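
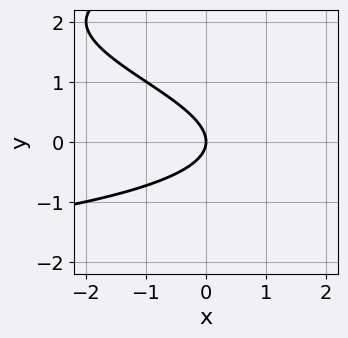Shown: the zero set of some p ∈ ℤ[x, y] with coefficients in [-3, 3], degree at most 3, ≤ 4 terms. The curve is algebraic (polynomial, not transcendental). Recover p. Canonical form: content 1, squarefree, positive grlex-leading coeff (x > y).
y^3 - 3*y^2 - 2*x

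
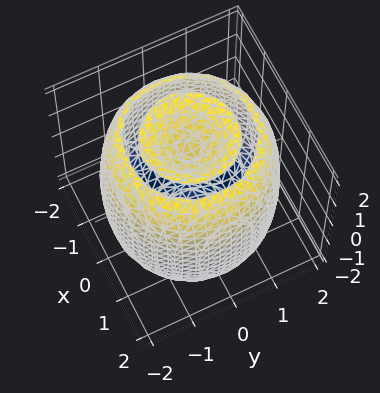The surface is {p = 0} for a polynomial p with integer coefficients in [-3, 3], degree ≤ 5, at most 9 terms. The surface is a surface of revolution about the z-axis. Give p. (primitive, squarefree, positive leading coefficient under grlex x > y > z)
x^4 + 2*x^2*y^2 + y^4 - 3*x^2 - 3*y^2 + z^2 - 2

(a) I count 2 distinct pieces. They look like related sheets of one shape, so recover p as a whole.
(b) deg p = 4. No degree-3 surface has this shape.
(c) Symmetry: every cross-section ⟂ z is a circle, so x, y appear only via x² + y².
(d) From the visible intercepts: a circular section at z = -1 has radius between 1 and 2.
(e) Fitting integer coefficients to these (and the overall shape) gives p.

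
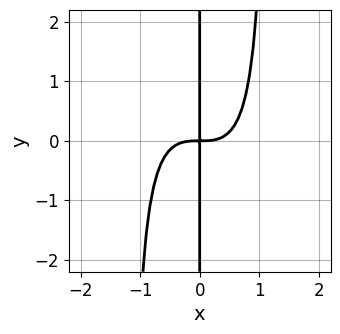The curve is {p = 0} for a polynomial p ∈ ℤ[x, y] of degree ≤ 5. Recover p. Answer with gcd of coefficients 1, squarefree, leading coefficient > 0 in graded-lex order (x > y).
3*x^4 + 2*x^3*y - 3*x*y

The degree is 4 — a generic line meets the curve in up to 4 points.
Against the integer gridlines: every point of the y-axis in the box is on the curve.
Assembling these constraints gives the stated polynomial.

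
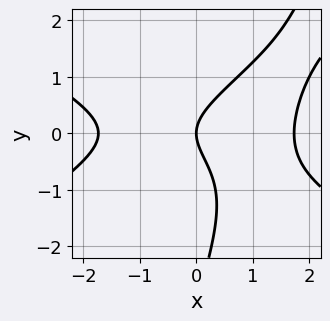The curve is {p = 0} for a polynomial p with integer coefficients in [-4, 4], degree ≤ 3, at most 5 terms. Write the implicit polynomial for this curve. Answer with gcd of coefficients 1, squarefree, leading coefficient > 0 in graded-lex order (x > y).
First, deg p = 3. A generic line meets the curve in up to 3 points.
Then, against the integer gridlines: it meets the y-axis at y = 0 (among the integer gridlines); it crosses the x-axis at the gridline x = 0.
Finally, solving for integer coefficients yields p as stated.

x^3 - 3*x*y^2 + y^3 + 3*y^2 - 3*x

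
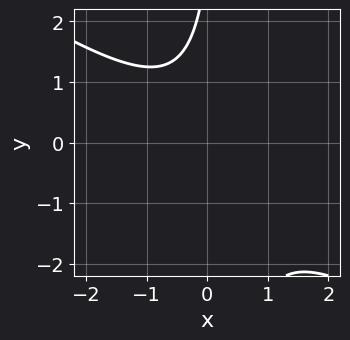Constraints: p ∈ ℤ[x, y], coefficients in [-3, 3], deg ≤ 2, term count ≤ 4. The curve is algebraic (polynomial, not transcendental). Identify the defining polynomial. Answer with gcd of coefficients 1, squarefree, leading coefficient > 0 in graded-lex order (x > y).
1. deg p = 2. The shape is more complex than any degree-1 curve.
2. Observable constraints: it misses every integer gridline on the x-axis; the curve avoids every integer y-axis point in the box.
3. The integer polynomial consistent with all of this is the stated p.

2*x^2 + 3*x*y - y + 3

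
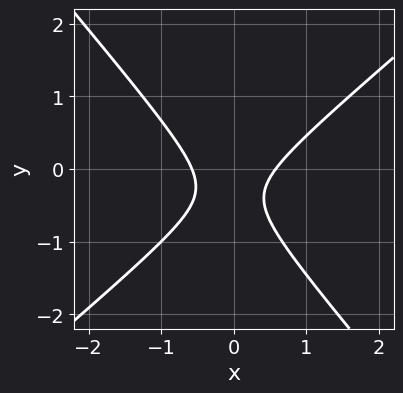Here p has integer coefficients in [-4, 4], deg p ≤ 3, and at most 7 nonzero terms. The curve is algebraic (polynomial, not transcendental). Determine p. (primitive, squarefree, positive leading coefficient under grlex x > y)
3*x^2 - x*y - 3*y^2 - 2*y - 1

The degree is 2 — a generic line meets the curve in up to 2 points.
Reading off the gridlines: the curve avoids every integer y-axis point in the box.
Fitting integer coefficients to these (and the overall shape) gives p.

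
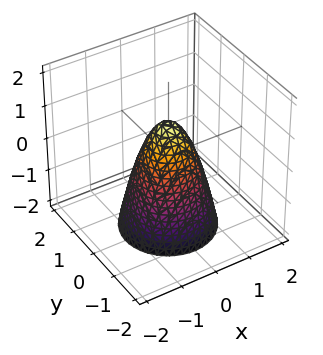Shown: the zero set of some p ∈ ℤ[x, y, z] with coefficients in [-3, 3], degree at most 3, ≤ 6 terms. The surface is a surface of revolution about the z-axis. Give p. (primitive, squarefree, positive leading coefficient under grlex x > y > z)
(a) Degree: no degree-1 surface has this shape, so deg p = 2.
(b) By symmetry, the surface is invariant under rotation about z: p = q(x² + y², z).
(c) Against the integer gridlines: it meets the z-axis at z = 1 (among the integer gridlines); a circular section at z = -2 has radius between 1 and 2.
(d) These observations pin down the coefficients.

2*x^2 + 2*y^2 + z - 1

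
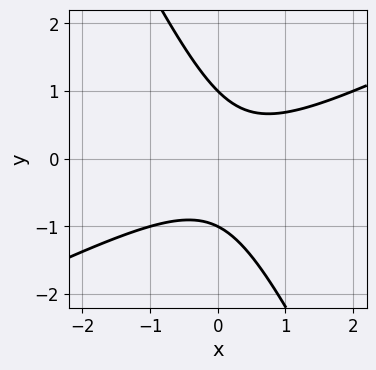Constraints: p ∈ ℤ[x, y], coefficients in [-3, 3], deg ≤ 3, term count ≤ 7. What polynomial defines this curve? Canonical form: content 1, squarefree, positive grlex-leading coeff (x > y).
2*x^2 - 3*x*y - 2*y^2 - x + 2

First, the degree is 2 — the shape is more complex than any degree-1 curve.
Then, checking where it meets the axes: no x-intercept at any integer in the box; among the integer gridlines, it crosses the y-axis at y ∈ {-1, 1}.
Finally, together with the visible shape, these determine p as stated.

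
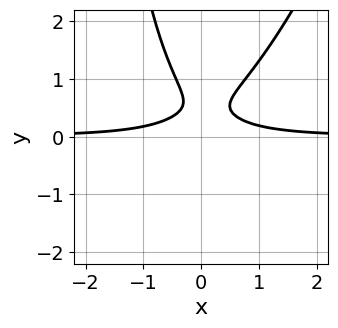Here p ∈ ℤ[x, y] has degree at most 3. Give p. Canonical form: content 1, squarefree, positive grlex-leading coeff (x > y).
(a) The degree is 3 — a generic line meets the curve in up to 3 points.
(b) From the visible intercepts: the curve avoids every integer x-axis point in the box; no y-intercept at any integer in the box.
(c) Together with the visible shape, these determine p as stated.

3*x^2*y - x*y^2 - 3*y^2 + 3*y - 1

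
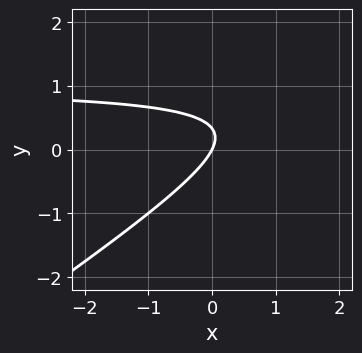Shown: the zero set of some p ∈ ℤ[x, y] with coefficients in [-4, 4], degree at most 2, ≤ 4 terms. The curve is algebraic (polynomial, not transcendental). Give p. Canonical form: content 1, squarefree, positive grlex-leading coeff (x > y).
First, deg p = 2. A generic line meets the curve in up to 2 points.
Next, from the axis intercepts and sections: it crosses the x-axis at the gridline x = 0; one y-axis crossing is at y = 0.
Finally, matching integer coefficients to the picture gives p.

2*x*y - 3*y^2 - 2*x + y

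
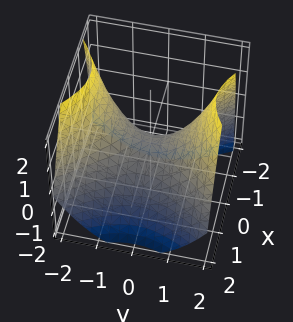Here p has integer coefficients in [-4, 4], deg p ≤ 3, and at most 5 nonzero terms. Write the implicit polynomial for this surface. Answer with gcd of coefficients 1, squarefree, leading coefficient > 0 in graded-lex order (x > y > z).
3*x^2 + x*z - 2*y^2 + 3*z

First, the degree is 2 — a generic line meets the surface in up to 2 points.
Next, from the visible intercepts: one z-axis crossing is at z = 0; one y-axis crossing is at y = 0.
Finally, these observations pin down the coefficients.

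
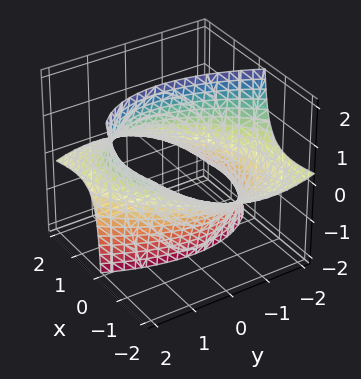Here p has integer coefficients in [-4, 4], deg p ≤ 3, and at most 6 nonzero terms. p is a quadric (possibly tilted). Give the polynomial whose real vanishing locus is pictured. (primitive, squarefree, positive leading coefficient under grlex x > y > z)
x^2 - x*y + 3*x*z + y^2 - 3

First, degree: the shape is more complex than any degree-1 surface, so deg p = 2.
Then, reading off the gridlines: it misses every integer gridline on the z-axis.
Finally, together with the visible shape, these determine p as stated.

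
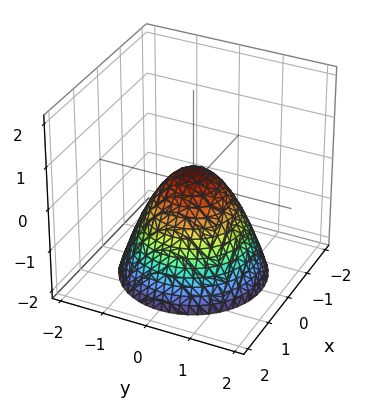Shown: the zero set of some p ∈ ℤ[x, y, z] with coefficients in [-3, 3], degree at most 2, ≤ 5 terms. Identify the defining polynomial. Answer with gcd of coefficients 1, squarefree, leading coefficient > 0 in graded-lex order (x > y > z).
3*x^2 + 3*y^2 + 3*z - 1

First, deg p = 2. A generic line meets the surface in up to 2 points.
Then, symmetries: rotational symmetry about the z-axis ⇒ p depends on x, y only through x² + y².
Next, observable constraints: a circular section at z = -2 has radius between 1 and 2.
Finally, matching integer coefficients to the picture gives p.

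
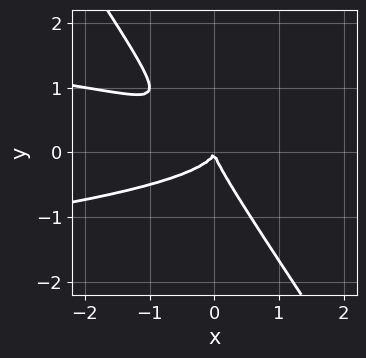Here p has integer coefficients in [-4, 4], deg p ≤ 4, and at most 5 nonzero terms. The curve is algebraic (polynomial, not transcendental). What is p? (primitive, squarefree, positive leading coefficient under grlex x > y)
3*x*y^2 + 2*y^3 + x^2

(a) deg p = 3.
(b) Against the integer gridlines: it crosses the x-axis at the gridline x = 0; one y-axis crossing is at y = 0.
(c) Fitting integer coefficients to these (and the overall shape) gives p.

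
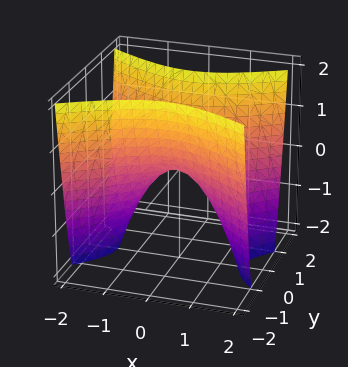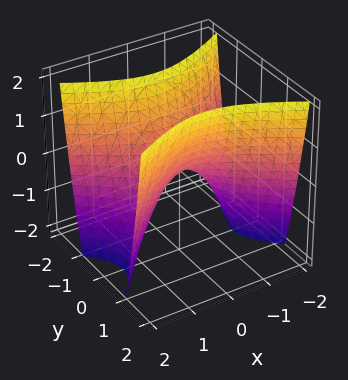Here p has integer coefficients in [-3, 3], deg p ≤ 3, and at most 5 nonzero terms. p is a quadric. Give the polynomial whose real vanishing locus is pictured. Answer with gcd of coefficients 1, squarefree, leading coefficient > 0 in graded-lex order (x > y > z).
1. The degree is 2 — a saddle surface; a quadric.
2. Symmetries: mirror symmetry y ↦ −y ⇒ only even powers of y; mirror symmetry x ↦ −x ⇒ only even powers of x.
3. Observable constraints: one y-axis crossing is at y = 0; it meets the x-axis at x = 0 (among the integer gridlines); it meets the z-axis at z = 0 (among the integer gridlines).
4. Assembling these constraints gives the stated polynomial.

x^2 - 2*y^2 + z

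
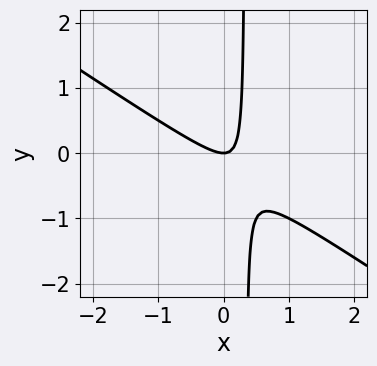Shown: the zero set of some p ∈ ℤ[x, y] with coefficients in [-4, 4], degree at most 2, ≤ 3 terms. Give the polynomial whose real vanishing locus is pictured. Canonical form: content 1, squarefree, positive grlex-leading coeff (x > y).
1. Degree: the shape is more complex than any degree-1 curve, so deg p = 2.
2. Checking where it meets the axes: one x-axis crossing is at x = 0; it meets the y-axis at y = 0 (among the integer gridlines).
3. The integer polynomial consistent with all of this is the stated p.

2*x^2 + 3*x*y - y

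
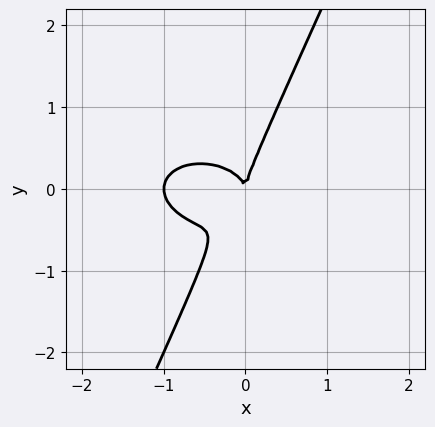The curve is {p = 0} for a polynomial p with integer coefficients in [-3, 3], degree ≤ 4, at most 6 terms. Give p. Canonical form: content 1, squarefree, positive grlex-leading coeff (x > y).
x^3 + 2*x*y^2 - y^3 + x^2

1. deg p = 3. No degree-2 curve has this shape.
2. Checking where it meets the axes: among the integer gridlines, it crosses the x-axis at x ∈ {-1, 0}; one y-axis crossing is at y = 0.
3. Solving for integer coefficients yields p as stated.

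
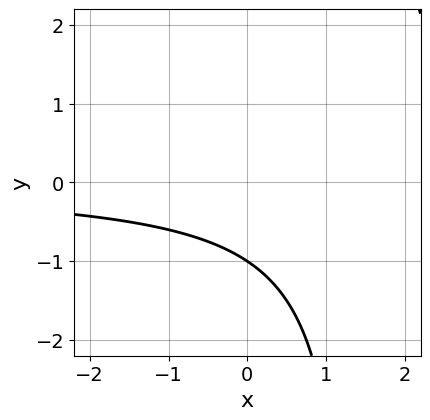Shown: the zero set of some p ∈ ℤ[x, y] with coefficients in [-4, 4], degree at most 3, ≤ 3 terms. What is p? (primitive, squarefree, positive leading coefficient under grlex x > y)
1. deg p = 2. A generic line meets the curve in up to 2 points.
2. Observable constraints: no x-intercept at any integer in the box; one y-axis crossing is at y = -1.
3. Assembling these constraints gives the stated polynomial.

2*x*y - 3*y - 3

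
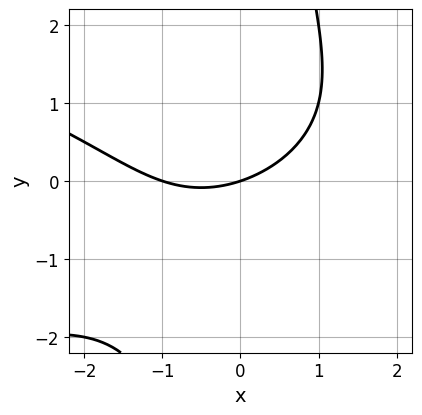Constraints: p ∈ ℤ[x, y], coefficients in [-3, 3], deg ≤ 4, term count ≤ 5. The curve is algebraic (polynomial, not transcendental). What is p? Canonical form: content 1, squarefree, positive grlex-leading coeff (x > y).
x*y^2 + x^2 + x - 3*y

First, degree: the shape is more complex than any degree-2 curve, so deg p = 3.
Next, from the visible intercepts: the x-axis gridline crossings are at x ∈ {-1, 0}; it crosses the y-axis at the gridline y = 0.
Finally, together with the visible shape, these determine p as stated.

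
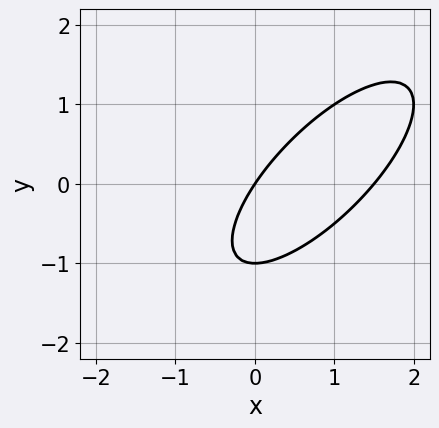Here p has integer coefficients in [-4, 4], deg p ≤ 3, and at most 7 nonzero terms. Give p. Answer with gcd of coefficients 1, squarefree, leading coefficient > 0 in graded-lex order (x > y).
2*x^2 - 3*x*y + 2*y^2 - 3*x + 2*y

First, deg p = 2. No degree-1 curve has this shape.
Next, checking where it meets the axes: among the integer gridlines, it crosses the y-axis at y ∈ {-1, 0}; it meets the x-axis at x = 0 (among the integer gridlines).
Finally, fitting integer coefficients to these (and the overall shape) gives p.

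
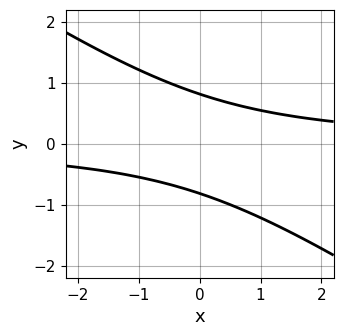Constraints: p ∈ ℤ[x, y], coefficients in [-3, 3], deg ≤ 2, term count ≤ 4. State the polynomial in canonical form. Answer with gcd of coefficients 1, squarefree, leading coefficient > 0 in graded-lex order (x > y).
2*x*y + 3*y^2 - 2

1. deg p = 2.
2. Observable constraints: the curve avoids every integer x-axis point in the box.
3. Fitting integer coefficients to these (and the overall shape) gives p.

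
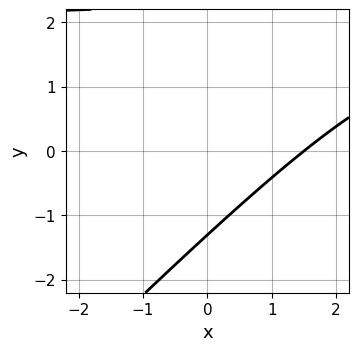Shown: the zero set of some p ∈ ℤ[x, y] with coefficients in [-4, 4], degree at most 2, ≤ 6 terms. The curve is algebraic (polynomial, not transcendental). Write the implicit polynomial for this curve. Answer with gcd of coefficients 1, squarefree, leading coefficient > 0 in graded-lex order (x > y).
(a) deg p = 2.
(b) Putting this together gives p.

x*y - y^2 - 2*x + y + 3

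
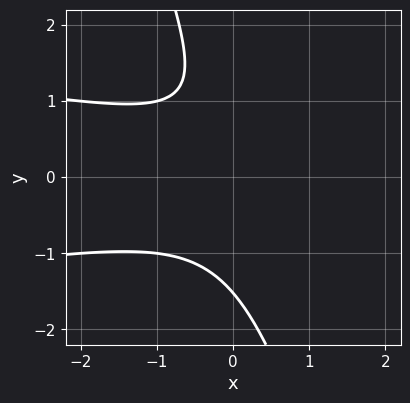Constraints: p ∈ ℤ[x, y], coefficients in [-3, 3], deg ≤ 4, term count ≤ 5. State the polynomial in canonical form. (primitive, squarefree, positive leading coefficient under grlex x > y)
3*x*y^2 + y^3 + x^2 - y + 2

The degree is 3 — the shape is more complex than any degree-2 curve.
Reading off the gridlines: it misses every integer gridline on the x-axis.
Fitting integer coefficients to these (and the overall shape) gives p.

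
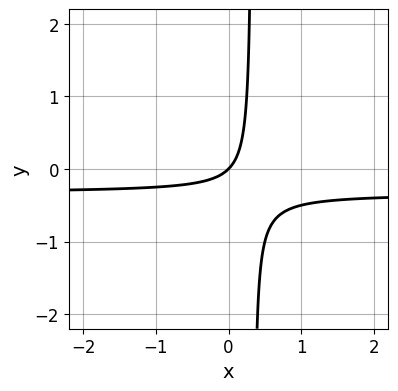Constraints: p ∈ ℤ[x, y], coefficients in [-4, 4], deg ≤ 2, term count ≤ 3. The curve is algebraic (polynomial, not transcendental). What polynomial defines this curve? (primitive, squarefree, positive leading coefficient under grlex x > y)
First, deg p = 2. A generic line meets the curve in up to 2 points.
Next, checking where it meets the axes: it meets the y-axis at y = 0 (among the integer gridlines); one x-axis crossing is at x = 0.
Finally, these observations pin down the coefficients.

3*x*y + x - y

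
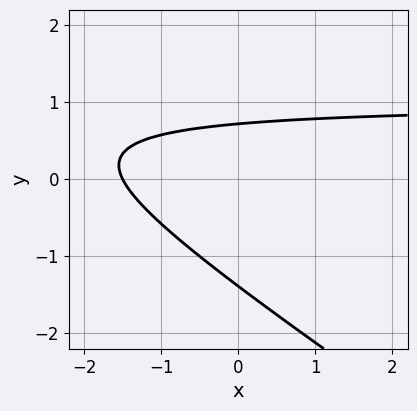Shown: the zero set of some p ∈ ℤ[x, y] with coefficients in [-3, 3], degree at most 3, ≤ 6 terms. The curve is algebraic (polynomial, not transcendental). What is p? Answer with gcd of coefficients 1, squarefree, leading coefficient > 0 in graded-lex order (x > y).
2*x*y + 3*y^2 - 2*x + 2*y - 3

(a) The degree is 2 — a generic line meets the curve in up to 2 points.
(b) Matching integer coefficients to the picture gives p.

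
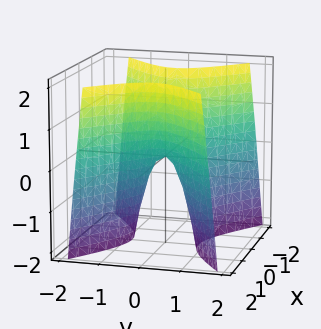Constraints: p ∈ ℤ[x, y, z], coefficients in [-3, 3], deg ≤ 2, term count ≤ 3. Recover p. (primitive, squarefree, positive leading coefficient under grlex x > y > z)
2*x^2 - 3*y^2 - z

deg p = 2. A saddle surface; a quadric.
Symmetries: it's symmetric under y → −y, forcing even powers of y; it's symmetric under x → −x, forcing even powers of x.
Against the integer gridlines: it crosses the x-axis at the gridline x = 0; it crosses the y-axis at the gridline y = 0; it crosses the z-axis at the gridline z = 0.
Matching integer coefficients to the picture gives p.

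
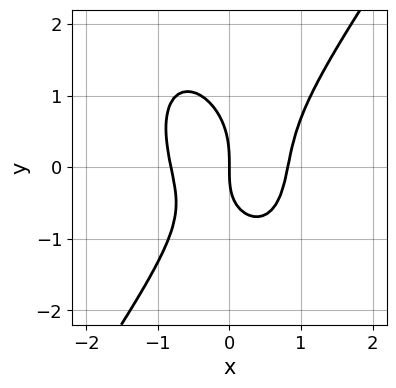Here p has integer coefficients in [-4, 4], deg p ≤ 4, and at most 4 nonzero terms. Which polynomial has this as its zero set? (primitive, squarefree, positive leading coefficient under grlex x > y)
First, the degree is 3 — the shape is more complex than any degree-2 curve.
Then, from the axis intercepts and sections: it crosses the y-axis at the gridline y = 0; one x-axis crossing is at x = 0.
Finally, assembling these constraints gives the stated polynomial.

3*x^3 - y^3 - x*y - 2*x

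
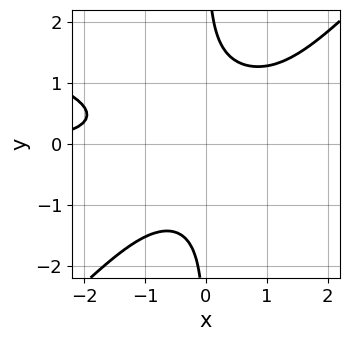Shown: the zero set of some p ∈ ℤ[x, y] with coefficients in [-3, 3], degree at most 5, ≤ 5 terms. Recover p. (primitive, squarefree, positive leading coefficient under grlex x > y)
(a) The degree is 4 — a generic line meets the curve in up to 4 points.
(b) From the axis intercepts and sections: it misses every integer gridline on the y-axis; no x-intercept at any integer in the box.
(c) Fitting integer coefficients to these (and the overall shape) gives p.

x^3*y + 2*x^2*y^2 - 3*x*y^3 - x^2*y + 3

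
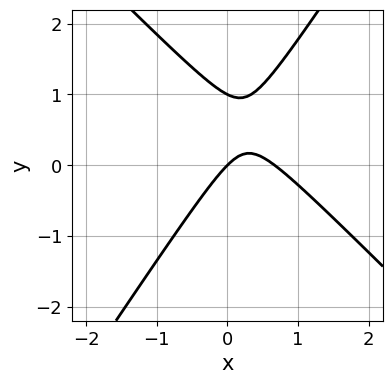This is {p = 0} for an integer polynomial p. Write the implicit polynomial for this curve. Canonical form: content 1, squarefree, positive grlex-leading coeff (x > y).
(a) deg p = 2. The shape is more complex than any degree-1 curve.
(b) From the visible intercepts: the y-axis gridline crossings are at y ∈ {0, 1}; one x-axis crossing is at x = 0.
(c) The integer polynomial consistent with all of this is the stated p.

3*x^2 + x*y - 2*y^2 - 2*x + 2*y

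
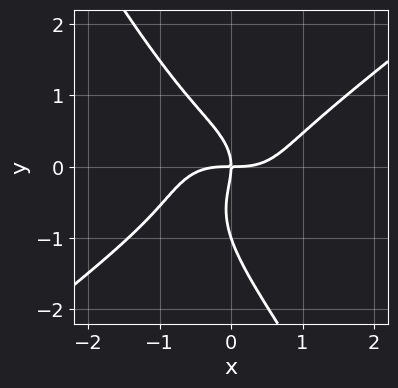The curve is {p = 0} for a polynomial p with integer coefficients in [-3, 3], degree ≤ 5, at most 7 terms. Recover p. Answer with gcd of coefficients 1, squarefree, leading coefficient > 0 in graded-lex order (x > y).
2*x^4 - 3*x*y^3 - 2*y^4 - 2*y^3 - 3*x*y

(a) Degree: no degree-3 curve has this shape, so deg p = 4.
(b) Reading off the gridlines: one x-axis crossing is at x = 0; among the integer gridlines, it crosses the y-axis at y ∈ {-1, 0}.
(c) Solving for integer coefficients yields p as stated.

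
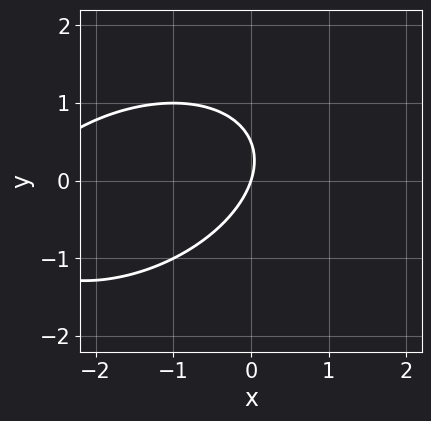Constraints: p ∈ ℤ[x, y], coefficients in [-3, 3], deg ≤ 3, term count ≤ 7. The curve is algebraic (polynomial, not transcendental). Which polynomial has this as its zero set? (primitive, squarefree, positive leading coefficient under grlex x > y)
x^2 - x*y + 2*y^2 + 3*x - y

1. The degree is 2 — a generic line meets the curve in up to 2 points.
2. Observable constraints: one x-axis crossing is at x = 0; one y-axis crossing is at y = 0.
3. Assembling these constraints gives the stated polynomial.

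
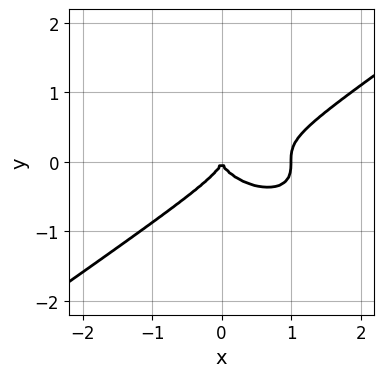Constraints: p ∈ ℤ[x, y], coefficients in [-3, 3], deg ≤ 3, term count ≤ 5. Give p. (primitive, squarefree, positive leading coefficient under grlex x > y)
(a) deg p = 3. The shape is more complex than any degree-2 curve.
(b) From the visible intercepts: it meets the y-axis at y = 0 (among the integer gridlines); among the integer gridlines, it crosses the x-axis at x ∈ {0, 1}.
(c) Putting this together gives p.

x^3 - 3*y^3 - x^2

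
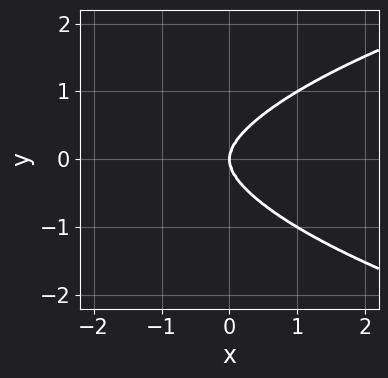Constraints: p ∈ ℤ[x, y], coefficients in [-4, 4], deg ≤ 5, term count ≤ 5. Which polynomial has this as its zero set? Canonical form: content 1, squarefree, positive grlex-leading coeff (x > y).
x^2*y^2 + 3*y^4 - 2*x^3 - 2*x*y^2

(a) deg p = 4. The shape is more complex than any degree-3 curve.
(b) Symmetries: mirror symmetry y ↦ −y ⇒ only even powers of y.
(c) Reading off the gridlines: it meets the y-axis at y = 0 (among the integer gridlines); one x-axis crossing is at x = 0.
(d) Putting this together gives p.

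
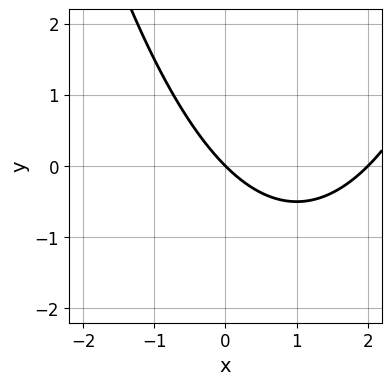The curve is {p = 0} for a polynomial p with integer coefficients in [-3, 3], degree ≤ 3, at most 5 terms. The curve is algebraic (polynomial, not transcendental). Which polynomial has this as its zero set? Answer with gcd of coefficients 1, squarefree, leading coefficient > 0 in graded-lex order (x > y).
x^2 - 2*x - 2*y

The degree is 2 — no degree-1 curve has this shape.
From the axis intercepts and sections: among the integer gridlines, it crosses the x-axis at x ∈ {0, 2}; it meets the y-axis at y = 0 (among the integer gridlines).
Together with the visible shape, these determine p as stated.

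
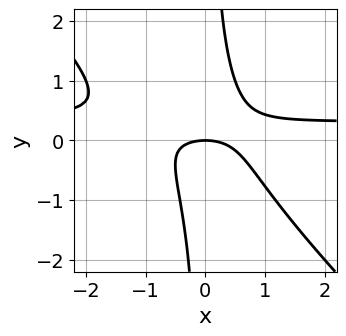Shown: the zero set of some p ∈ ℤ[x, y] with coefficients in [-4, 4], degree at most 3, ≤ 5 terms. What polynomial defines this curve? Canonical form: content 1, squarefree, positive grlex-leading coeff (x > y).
3*x^2*y + 3*x*y^2 - x^2 - 2*y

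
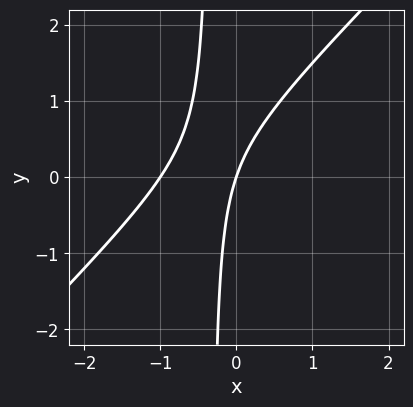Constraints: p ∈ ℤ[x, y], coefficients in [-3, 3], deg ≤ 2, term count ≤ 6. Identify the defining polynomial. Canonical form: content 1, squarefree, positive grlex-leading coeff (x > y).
(a) deg p = 2. A generic line meets the curve in up to 2 points.
(b) Reading off the gridlines: the x-axis gridline crossings are at x ∈ {-1, 0}; it crosses the y-axis at the gridline y = 0.
(c) Matching integer coefficients to the picture gives p.

3*x^2 - 3*x*y + 3*x - y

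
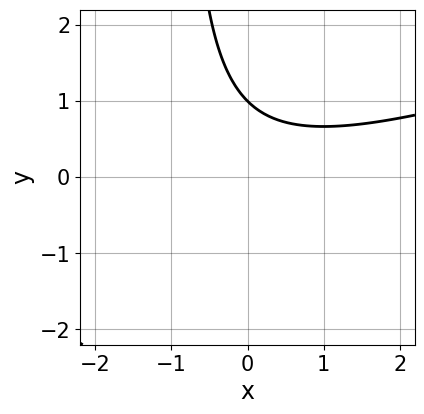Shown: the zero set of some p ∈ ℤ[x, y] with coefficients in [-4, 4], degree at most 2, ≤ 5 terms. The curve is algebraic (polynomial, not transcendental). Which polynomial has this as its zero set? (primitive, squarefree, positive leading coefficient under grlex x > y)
x^2 - 3*x*y - 3*y + 3

deg p = 2.
Observable constraints: one y-axis crossing is at y = 1; it misses every integer gridline on the x-axis.
The integer polynomial consistent with all of this is the stated p.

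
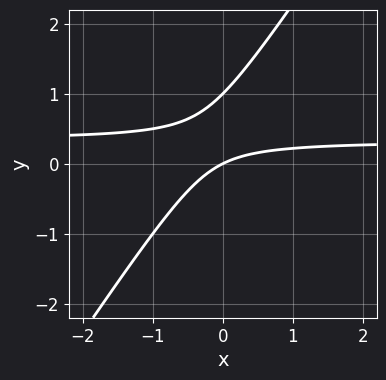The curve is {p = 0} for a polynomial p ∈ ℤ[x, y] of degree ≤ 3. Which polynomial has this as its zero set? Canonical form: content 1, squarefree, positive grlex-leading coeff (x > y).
The degree is 2 — the shape is more complex than any degree-1 curve.
From the visible intercepts: it crosses the x-axis at the gridline x = 0; among the integer gridlines, it crosses the y-axis at y ∈ {0, 1}.
Assembling these constraints gives the stated polynomial.

3*x*y - 2*y^2 - x + 2*y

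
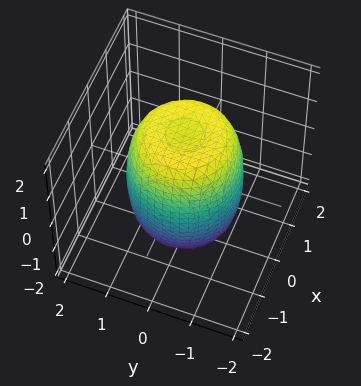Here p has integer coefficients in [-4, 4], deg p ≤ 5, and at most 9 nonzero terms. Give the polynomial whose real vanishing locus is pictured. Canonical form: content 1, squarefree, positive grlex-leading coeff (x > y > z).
2*x^4 + 4*x^2*y^2 + 2*y^4 - 2*x^2 - 2*y^2 + z^2 - 2

deg p = 4.
By symmetry, the surface is invariant under rotation about z: p = q(x² + y², z).
Against the integer gridlines: a circular section at z = -1 has radius between 1 and 2.
Fitting integer coefficients to these (and the overall shape) gives p.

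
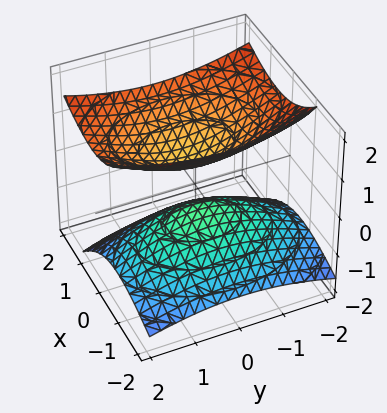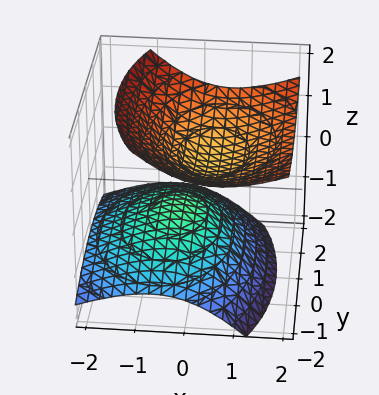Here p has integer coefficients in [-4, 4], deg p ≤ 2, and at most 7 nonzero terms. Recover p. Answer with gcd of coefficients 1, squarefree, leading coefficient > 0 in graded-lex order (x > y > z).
(a) The picture has 2 separate pieces. They look like related sheets of one shape, so recover p as a whole.
(b) deg p = 2. A generic line meets the surface in up to 2 points.
(c) Against the integer gridlines: the surface avoids every integer y-axis point in the box; no x-intercept at any integer in the box.
(d) Fitting integer coefficients to these (and the overall shape) gives p.

2*x^2 - 2*x*z + y^2 - 3*z^2 + 1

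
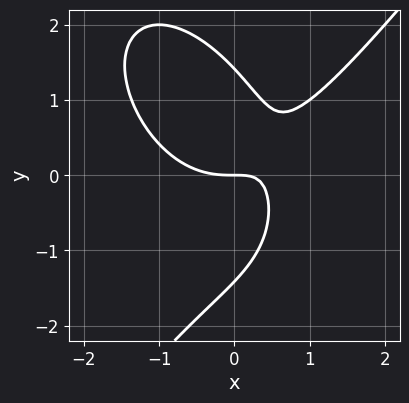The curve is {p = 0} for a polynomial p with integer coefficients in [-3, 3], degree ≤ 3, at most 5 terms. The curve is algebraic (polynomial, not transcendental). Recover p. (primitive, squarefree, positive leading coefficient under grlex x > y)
2*x^3 - y^3 - 3*x*y + 2*y

1. deg p = 3. The shape is more complex than any degree-2 curve.
2. Checking where it meets the axes: one x-axis crossing is at x = 0; it crosses the y-axis at the gridline y = 0.
3. Putting this together gives p.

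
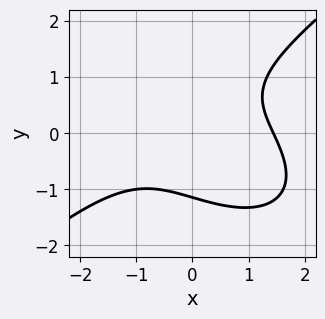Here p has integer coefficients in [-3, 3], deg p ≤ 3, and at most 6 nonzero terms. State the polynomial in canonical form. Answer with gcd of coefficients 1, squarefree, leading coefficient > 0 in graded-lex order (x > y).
x^3 - 2*y^3 + 2*x*y - 3

(a) deg p = 3. A generic line meets the curve in up to 3 points.
(b) Putting this together gives p.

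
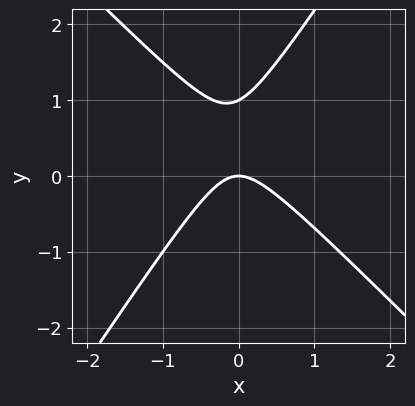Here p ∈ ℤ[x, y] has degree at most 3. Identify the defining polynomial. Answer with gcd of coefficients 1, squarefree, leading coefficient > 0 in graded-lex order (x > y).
3*x^2 + x*y - 2*y^2 + 2*y

First, degree: the shape is more complex than any degree-1 curve, so deg p = 2.
Next, from the visible intercepts: among the integer gridlines, it crosses the y-axis at y ∈ {0, 1}; one x-axis crossing is at x = 0.
Finally, these observations pin down the coefficients.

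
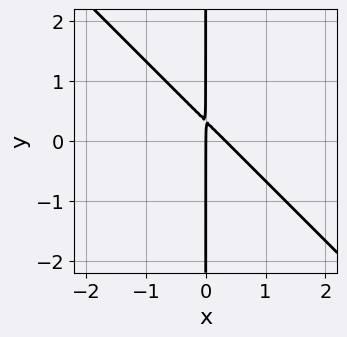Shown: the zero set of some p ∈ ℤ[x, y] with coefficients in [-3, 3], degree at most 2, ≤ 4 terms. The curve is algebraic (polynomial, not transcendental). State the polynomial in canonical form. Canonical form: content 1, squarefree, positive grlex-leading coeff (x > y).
1. The degree is 2 — the shape is more complex than any degree-1 curve.
2. Reading off the gridlines: the visible y-axis segment lies entirely on the curve; it meets the x-axis at x = 0 (among the integer gridlines).
3. The integer polynomial consistent with all of this is the stated p.

3*x^2 + 3*x*y - x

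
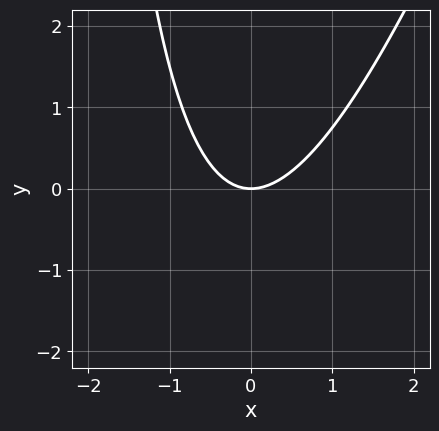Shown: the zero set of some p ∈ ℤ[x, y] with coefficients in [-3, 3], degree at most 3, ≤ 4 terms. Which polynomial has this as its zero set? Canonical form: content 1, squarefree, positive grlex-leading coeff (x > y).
3*x^2 - x*y - 3*y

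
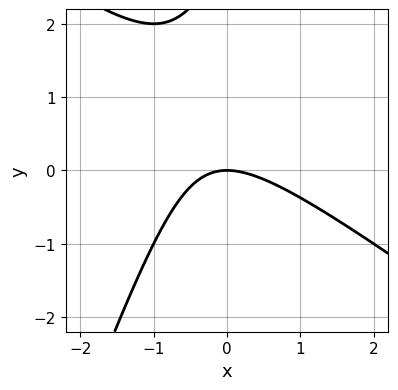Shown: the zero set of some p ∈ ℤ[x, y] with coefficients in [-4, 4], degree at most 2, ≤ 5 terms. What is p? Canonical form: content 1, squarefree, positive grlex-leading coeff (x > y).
2*x^2 + 2*x*y - y^2 + 3*y

(a) Degree: no degree-1 curve has this shape, so deg p = 2.
(b) Against the integer gridlines: it crosses the x-axis at the gridline x = 0; it crosses the y-axis at the gridline y = 0.
(c) Together with the visible shape, these determine p as stated.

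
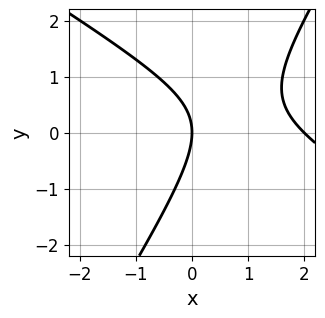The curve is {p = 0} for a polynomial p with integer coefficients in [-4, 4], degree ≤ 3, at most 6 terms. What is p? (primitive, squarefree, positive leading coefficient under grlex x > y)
x^2 + x*y - y^2 - 2*x

(a) deg p = 2. A generic line meets the curve in up to 2 points.
(b) Observable constraints: the x-axis gridline crossings are at x ∈ {0, 2}; one y-axis crossing is at y = 0.
(c) Assembling these constraints gives the stated polynomial.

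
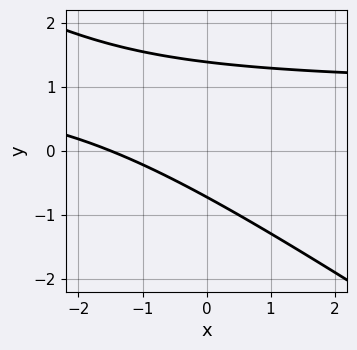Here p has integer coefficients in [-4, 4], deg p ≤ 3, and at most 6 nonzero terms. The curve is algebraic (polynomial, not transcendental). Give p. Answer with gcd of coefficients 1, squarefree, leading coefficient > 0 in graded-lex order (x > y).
2*x*y + 3*y^2 - 2*x - 2*y - 3

(a) The degree is 2 — the shape is more complex than any degree-1 curve.
(b) The integer polynomial consistent with all of this is the stated p.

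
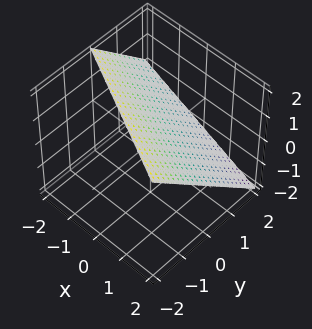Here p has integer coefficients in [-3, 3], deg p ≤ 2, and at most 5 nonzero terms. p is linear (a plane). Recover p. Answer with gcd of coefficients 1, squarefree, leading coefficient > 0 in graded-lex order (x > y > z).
x + 2*y + 2*z - 2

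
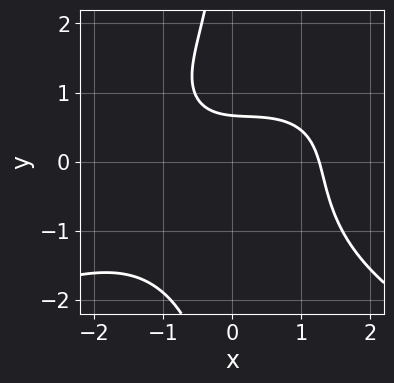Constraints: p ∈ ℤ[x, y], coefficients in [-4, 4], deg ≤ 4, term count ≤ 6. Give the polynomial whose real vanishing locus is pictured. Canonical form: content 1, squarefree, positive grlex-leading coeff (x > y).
x*y^3 + x^3 - x^2*y + 3*y - 2

1. deg p = 4.
2. The integer polynomial consistent with all of this is the stated p.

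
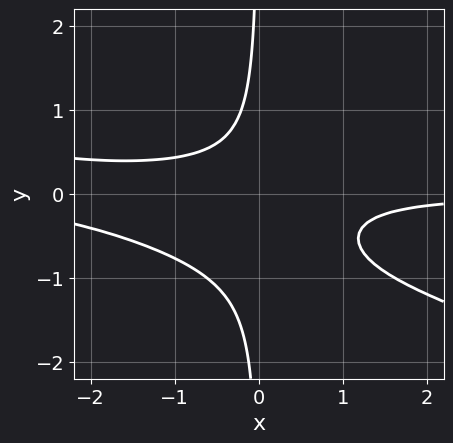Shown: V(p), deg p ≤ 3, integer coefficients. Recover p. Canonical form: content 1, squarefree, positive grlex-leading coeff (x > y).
deg p = 3. No degree-2 curve has this shape.
From the visible intercepts: it misses every integer gridline on the y-axis; the curve avoids every integer x-axis point in the box.
Putting this together gives p.

x^2*y + 3*x*y^2 + 2*x*y + 1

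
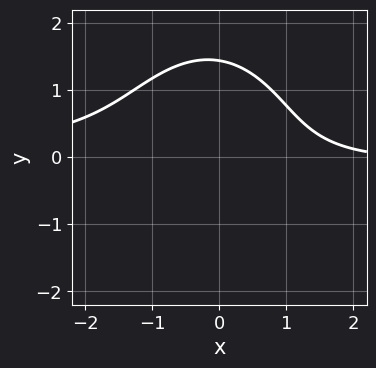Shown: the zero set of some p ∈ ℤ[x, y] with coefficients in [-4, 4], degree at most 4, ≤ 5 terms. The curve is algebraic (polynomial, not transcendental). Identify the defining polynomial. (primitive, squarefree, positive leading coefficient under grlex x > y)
1. deg p = 3. A generic line meets the curve in up to 3 points.
2. Checking where it meets the axes: no x-intercept at any integer in the box.
3. The integer polynomial consistent with all of this is the stated p.

2*x^2*y + y^3 + x - 3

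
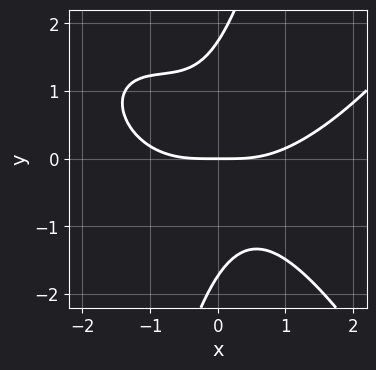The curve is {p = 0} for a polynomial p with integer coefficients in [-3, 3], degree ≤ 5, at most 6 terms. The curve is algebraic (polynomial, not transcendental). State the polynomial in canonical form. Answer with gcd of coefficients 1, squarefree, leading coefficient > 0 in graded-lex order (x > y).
First, degree: a generic line meets the curve in up to 4 points, so deg p = 4.
Next, observable constraints: one x-axis crossing is at x = 0; it meets the y-axis at y = 0 (among the integer gridlines).
Finally, fitting integer coefficients to these (and the overall shape) gives p.

x^4 - 3*x^2*y - 3*x*y^2 + y^3 - 3*y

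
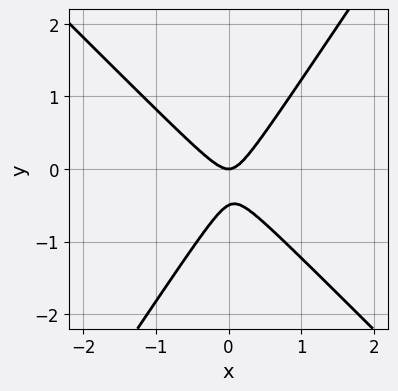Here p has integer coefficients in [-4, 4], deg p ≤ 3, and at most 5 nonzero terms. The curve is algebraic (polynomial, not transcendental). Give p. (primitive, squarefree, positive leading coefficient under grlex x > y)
3*x^2 + x*y - 2*y^2 - y

1. deg p = 2. The shape is more complex than any degree-1 curve.
2. Reading off the gridlines: it crosses the y-axis at the gridline y = 0; it meets the x-axis at x = 0 (among the integer gridlines).
3. The integer polynomial consistent with all of this is the stated p.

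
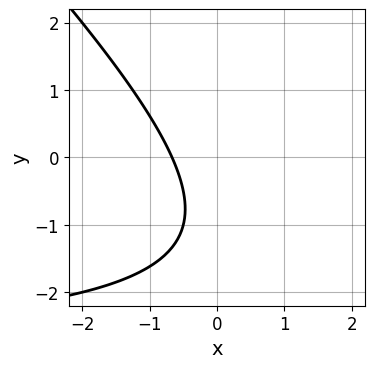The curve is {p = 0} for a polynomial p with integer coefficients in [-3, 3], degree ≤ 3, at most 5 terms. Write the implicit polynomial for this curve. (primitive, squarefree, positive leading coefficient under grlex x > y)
1. Degree: the shape is more complex than any degree-1 curve, so deg p = 2.
2. Observable constraints: the curve avoids every integer y-axis point in the box.
3. The integer polynomial consistent with all of this is the stated p.

x*y + y^2 + 3*x + 2*y + 2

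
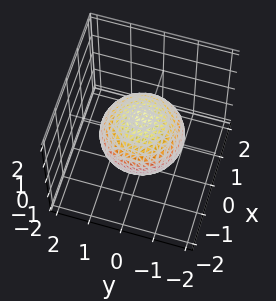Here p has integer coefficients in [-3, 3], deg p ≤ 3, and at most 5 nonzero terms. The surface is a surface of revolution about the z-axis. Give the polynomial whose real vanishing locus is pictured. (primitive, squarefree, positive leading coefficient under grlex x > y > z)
1. deg p = 2. A generic line meets the surface in up to 2 points.
2. Symmetry: the surface is invariant under rotation about z: p = q(x² + y², z).
3. Against the integer gridlines: a circular section at z = 0 has radius between 1 and 2; among the integer gridlines, it crosses the z-axis at z ∈ {-1, 1}.
4. The integer polynomial consistent with all of this is the stated p.

2*x^2 + 2*y^2 + 3*z^2 - 3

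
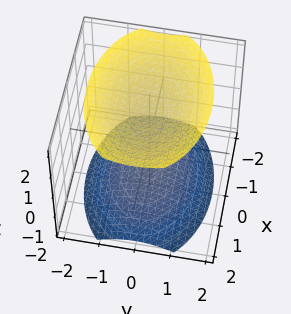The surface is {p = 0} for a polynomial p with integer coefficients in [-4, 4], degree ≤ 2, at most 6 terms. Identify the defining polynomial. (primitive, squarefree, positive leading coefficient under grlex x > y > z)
There are 2 components.
The degree is 2 — two sheets facing apart; a quadric.
Symmetries: mirror symmetry y ↦ −y ⇒ only even powers of y; the x ↦ −x reflection is a symmetry, so x appears only in even powers; it's symmetric under z → −z, forcing even powers of z.
From the axis intercepts and sections: no y-intercept at any integer in the box; no x-intercept at any integer in the box.
The integer polynomial consistent with all of this is the stated p.

x^2 + 2*y^2 - 2*z^2 + 3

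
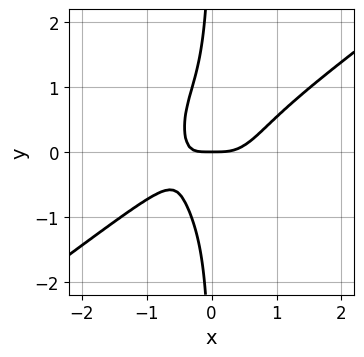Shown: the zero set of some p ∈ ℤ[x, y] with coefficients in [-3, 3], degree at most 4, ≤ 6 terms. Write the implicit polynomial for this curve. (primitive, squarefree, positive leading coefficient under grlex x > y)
3*x^4 - 3*x^3*y - 2*x*y^3 - x*y - y

First, degree: no degree-3 curve has this shape, so deg p = 4.
Then, from the visible intercepts: it meets the x-axis at x = 0 (among the integer gridlines); it crosses the y-axis at the gridline y = 0.
Finally, assembling these constraints gives the stated polynomial.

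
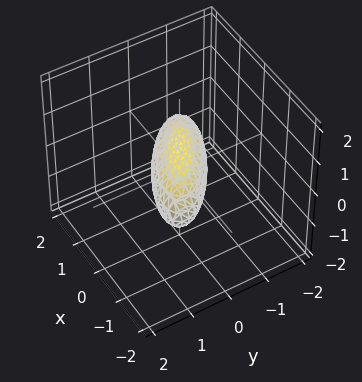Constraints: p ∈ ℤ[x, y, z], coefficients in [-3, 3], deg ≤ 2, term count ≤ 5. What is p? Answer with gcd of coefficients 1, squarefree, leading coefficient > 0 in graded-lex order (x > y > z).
x^2 + 2*x*y + 2*y^2 + 2*z^2 - 1

(a) The degree is 2 — the shape is more complex than any degree-1 surface.
(b) Observable constraints: among the integer gridlines, it crosses the x-axis at x ∈ {-1, 1}.
(c) Assembling these constraints gives the stated polynomial.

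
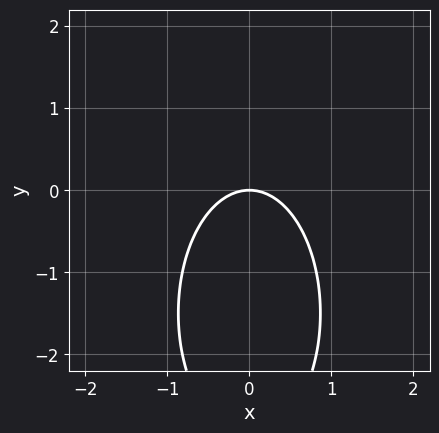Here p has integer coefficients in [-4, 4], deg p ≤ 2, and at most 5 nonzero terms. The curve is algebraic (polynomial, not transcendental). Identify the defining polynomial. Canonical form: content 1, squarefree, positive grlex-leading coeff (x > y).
deg p = 2. A generic line meets the curve in up to 2 points.
Symmetries: it's symmetric under x → −x, forcing even powers of x.
From the axis intercepts and sections: one x-axis crossing is at x = 0; one y-axis crossing is at y = 0.
Together with the visible shape, these determine p as stated.

3*x^2 + y^2 + 3*y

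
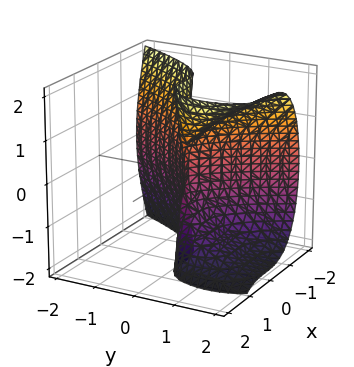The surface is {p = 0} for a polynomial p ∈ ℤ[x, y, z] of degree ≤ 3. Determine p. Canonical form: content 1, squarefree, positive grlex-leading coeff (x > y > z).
2*x^3 - y*z^2 + 2*y^2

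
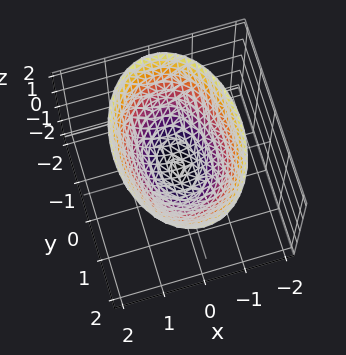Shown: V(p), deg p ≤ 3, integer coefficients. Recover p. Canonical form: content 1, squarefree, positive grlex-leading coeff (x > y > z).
2*x^2 + y^2 - 2*z

deg p = 2.
Symmetries: the y ↦ −y reflection is a symmetry, so y appears only in even powers; it's symmetric under x → −x, forcing even powers of x.
Against the integer gridlines: it crosses the x-axis at the gridline x = 0; it crosses the z-axis at the gridline z = 0.
The integer polynomial consistent with all of this is the stated p.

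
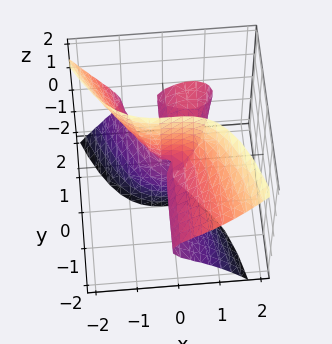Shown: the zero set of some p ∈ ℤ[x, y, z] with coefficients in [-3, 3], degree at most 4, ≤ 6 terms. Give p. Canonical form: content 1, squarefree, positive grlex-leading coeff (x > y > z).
deg p = 3. No degree-2 surface has this shape.
From the axis intercepts and sections: the visible y-axis segment lies entirely on the surface; one x-axis crossing is at x = 0; every point of the z-axis in the box is on the surface.
Assembling these constraints gives the stated polynomial.

3*x^3 + 3*y*z^2 - 2*x*y + 2*y*z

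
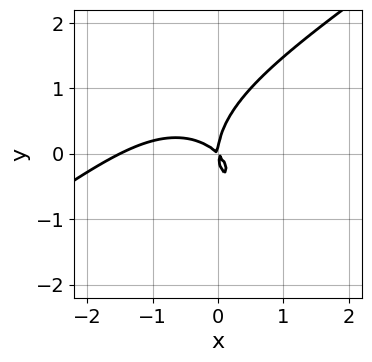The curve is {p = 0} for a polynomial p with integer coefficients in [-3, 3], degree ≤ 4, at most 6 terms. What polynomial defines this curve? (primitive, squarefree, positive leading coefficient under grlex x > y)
2*x^3 - 2*x^2*y - 2*y^3 + 3*x^2 + 3*x*y

1. deg p = 3. The shape is more complex than any degree-2 curve.
2. From the axis intercepts and sections: one y-axis crossing is at y = 0; one x-axis crossing is at x = 0.
3. These observations pin down the coefficients.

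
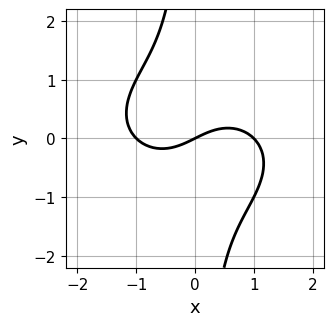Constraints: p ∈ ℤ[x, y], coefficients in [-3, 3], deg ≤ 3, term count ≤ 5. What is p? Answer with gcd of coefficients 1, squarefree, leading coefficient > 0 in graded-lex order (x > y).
x^3 + 2*x*y^2 - x + 2*y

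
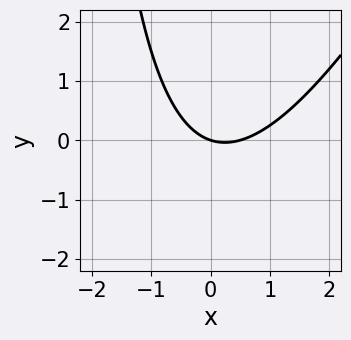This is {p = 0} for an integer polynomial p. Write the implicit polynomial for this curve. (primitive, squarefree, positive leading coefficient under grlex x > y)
2*x^2 - x*y - x - 3*y

The degree is 2 — the shape is more complex than any degree-1 curve.
From the visible intercepts: it crosses the x-axis at the gridline x = 0; it meets the y-axis at y = 0 (among the integer gridlines).
Together with the visible shape, these determine p as stated.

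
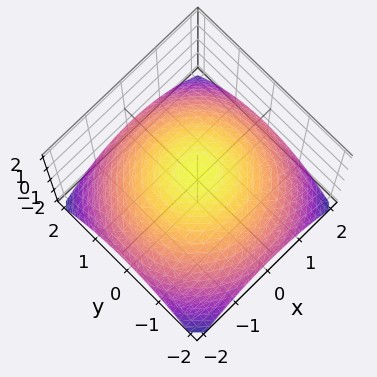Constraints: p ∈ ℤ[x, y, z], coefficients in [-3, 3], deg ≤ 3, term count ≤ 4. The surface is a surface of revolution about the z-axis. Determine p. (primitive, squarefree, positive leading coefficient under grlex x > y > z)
(a) deg p = 2. No degree-1 surface has this shape.
(b) Symmetry: every cross-section ⟂ z is a circle, so x, y appear only via x² + y².
(c) From the axis intercepts and sections: a circular section at z = 0 has radius between 1 and 2.
(d) Fitting integer coefficients to these (and the overall shape) gives p.

x^2 + y^2 + 3*z - 2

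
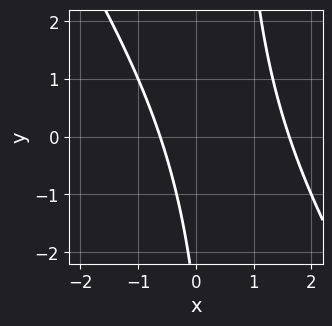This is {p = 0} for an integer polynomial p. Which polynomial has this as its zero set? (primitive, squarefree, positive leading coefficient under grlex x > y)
1. deg p = 2.
2. From the axis intercepts and sections: no y-intercept at any integer in the box.
3. These observations pin down the coefficients.

3*x^2 + 2*x*y - 3*x - y - 3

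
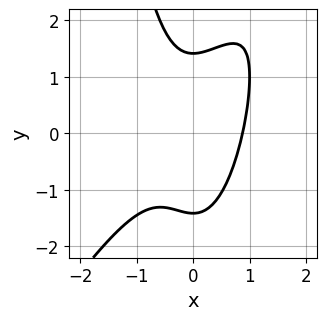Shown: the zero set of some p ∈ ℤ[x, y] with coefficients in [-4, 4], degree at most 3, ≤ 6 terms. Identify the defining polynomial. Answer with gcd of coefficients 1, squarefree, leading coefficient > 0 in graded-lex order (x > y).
1. deg p = 3. The shape is more complex than any degree-2 curve.
2. Putting this together gives p.

3*x^3 - 2*x^2*y + y^2 - 2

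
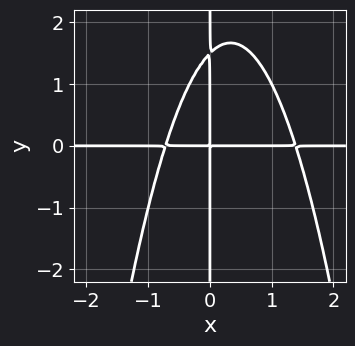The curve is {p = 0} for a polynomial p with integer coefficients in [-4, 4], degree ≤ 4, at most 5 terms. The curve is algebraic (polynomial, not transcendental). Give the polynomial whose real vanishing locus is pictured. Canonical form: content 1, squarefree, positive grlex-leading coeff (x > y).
3*x^3*y - 2*x^2*y + 2*x*y^2 - 3*x*y

1. Degree: no degree-3 curve has this shape, so deg p = 4.
2. From the visible intercepts: every point of the y-axis in the box is on the curve; the visible x-axis segment lies entirely on the curve.
3. Putting this together gives p.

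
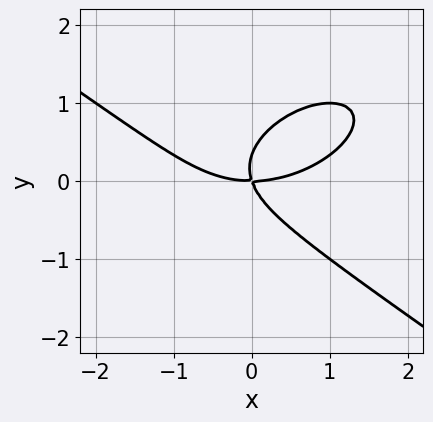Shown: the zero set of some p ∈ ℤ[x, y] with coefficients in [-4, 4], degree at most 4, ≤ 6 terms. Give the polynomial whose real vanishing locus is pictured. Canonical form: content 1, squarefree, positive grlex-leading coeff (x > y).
x^3 + 3*y^3 - 3*x*y - y^2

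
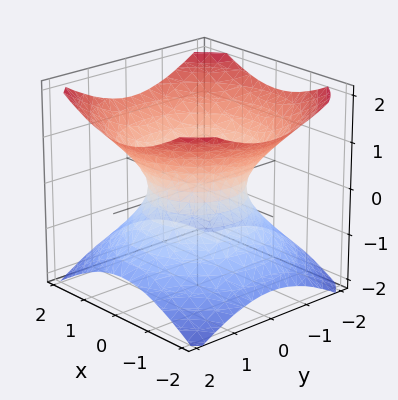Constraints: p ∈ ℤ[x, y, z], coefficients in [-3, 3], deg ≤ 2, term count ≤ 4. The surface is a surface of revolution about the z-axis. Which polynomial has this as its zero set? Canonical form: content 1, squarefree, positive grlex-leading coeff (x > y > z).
2*x^2 + 2*y^2 - 3*z^2 - 2

1. deg p = 2.
2. Symmetries: rotational symmetry about the z-axis ⇒ p depends on x, y only through x² + y².
3. Observable constraints: the y-axis gridline crossings are at y ∈ {-1, 1}; the x-axis gridline crossings are at x ∈ {-1, 1}.
4. Assembling these constraints gives the stated polynomial.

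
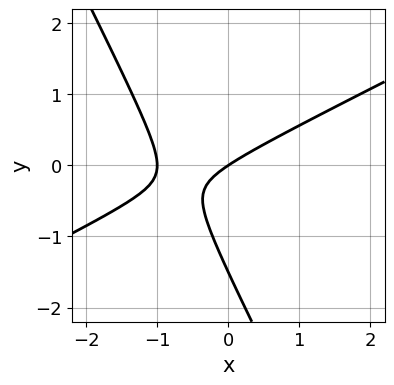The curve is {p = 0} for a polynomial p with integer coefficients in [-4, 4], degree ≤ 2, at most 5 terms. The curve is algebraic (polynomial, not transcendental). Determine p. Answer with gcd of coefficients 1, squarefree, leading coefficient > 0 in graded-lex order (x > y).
2*x^2 - 3*x*y - 2*y^2 + 2*x - 3*y

First, degree: a generic line meets the curve in up to 2 points, so deg p = 2.
Then, observable constraints: it crosses the y-axis at the gridline y = 0; among the integer gridlines, it crosses the x-axis at x ∈ {-1, 0}.
Finally, fitting integer coefficients to these (and the overall shape) gives p.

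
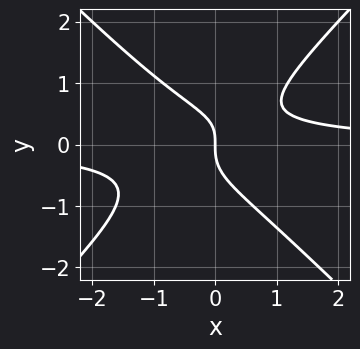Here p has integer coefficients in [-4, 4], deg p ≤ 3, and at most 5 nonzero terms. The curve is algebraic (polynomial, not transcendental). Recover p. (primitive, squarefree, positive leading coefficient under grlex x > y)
3*x^2*y - 3*y^3 + x*y - 2*x

1. Degree: the shape is more complex than any degree-2 curve, so deg p = 3.
2. Reading off the gridlines: it crosses the y-axis at the gridline y = 0; it crosses the x-axis at the gridline x = 0.
3. Fitting integer coefficients to these (and the overall shape) gives p.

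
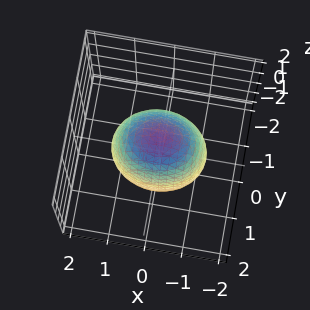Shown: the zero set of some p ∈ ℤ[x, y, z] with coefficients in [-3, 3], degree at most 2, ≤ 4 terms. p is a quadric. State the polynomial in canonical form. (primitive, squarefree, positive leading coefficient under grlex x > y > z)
2*x^2 + 3*y^2 + z^2 - 3

The degree is 2 — bounded and convex; a quadric.
Symmetries: mirror symmetry y ↦ −y ⇒ only even powers of y; the x ↦ −x reflection is a symmetry, so x appears only in even powers; mirror symmetry z ↦ −z ⇒ only even powers of z.
From the axis intercepts and sections: the y-axis gridline crossings are at y ∈ {-1, 1}.
These observations pin down the coefficients.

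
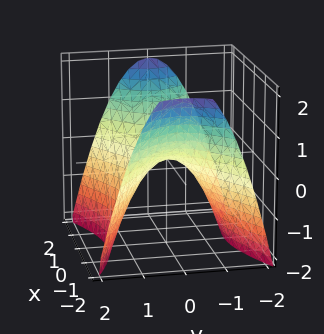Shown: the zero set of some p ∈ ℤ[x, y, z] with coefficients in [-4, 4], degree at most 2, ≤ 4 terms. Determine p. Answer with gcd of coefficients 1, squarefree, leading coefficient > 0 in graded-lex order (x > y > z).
x^2 - 2*y^2 - 2*z

First, deg p = 2. A hyperbolic paraboloid; a quadric.
Then, symmetries: mirror symmetry x ↦ −x ⇒ only even powers of x; the y ↦ −y reflection is a symmetry, so y appears only in even powers.
Next, observable constraints: it crosses the z-axis at the gridline z = 0; one y-axis crossing is at y = 0.
Finally, assembling these constraints gives the stated polynomial.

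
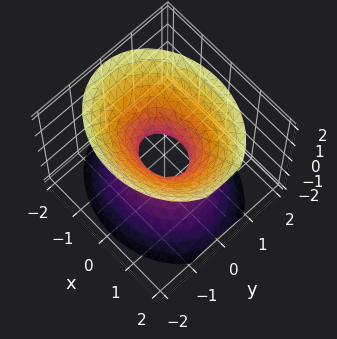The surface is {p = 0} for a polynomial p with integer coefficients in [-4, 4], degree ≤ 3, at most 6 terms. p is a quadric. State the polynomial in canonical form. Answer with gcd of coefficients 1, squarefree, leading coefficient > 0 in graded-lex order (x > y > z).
2*x^2 + 3*y^2 - 2*z^2 - 1

First, degree: one connected sheet with a waist; a quadric, so deg p = 2.
Next, symmetries: it's symmetric under y → −y, forcing even powers of y; it's symmetric under z → −z, forcing even powers of z; the x ↦ −x reflection is a symmetry, so x appears only in even powers.
Then, reading off the gridlines: the surface avoids every integer z-axis point in the box.
Finally, fitting integer coefficients to these (and the overall shape) gives p.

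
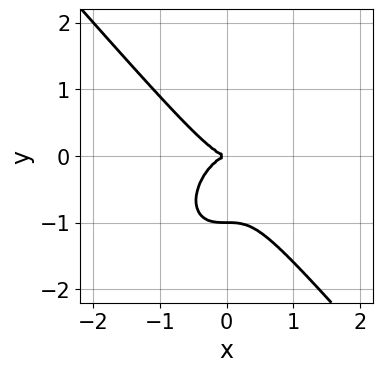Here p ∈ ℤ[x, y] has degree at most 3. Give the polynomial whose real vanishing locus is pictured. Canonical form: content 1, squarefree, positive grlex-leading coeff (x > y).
3*x^3 + 2*y^3 + 2*y^2

(a) deg p = 3. No degree-2 curve has this shape.
(b) From the visible intercepts: among the integer gridlines, it crosses the y-axis at y ∈ {-1, 0}; it crosses the x-axis at the gridline x = 0.
(c) These observations pin down the coefficients.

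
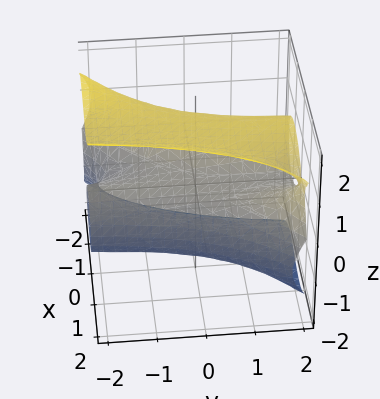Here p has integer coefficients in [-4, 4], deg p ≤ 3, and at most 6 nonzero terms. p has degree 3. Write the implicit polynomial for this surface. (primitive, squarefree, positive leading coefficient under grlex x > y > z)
x^3 - x^2*y - z^3 + 2*z

First, the degree is 3 — the shape is more complex than any degree-2 surface.
Then, against the integer gridlines: one z-axis crossing is at z = 0; it crosses the x-axis at the gridline x = 0; every point of the y-axis in the box is on the surface.
Finally, assembling these constraints gives the stated polynomial.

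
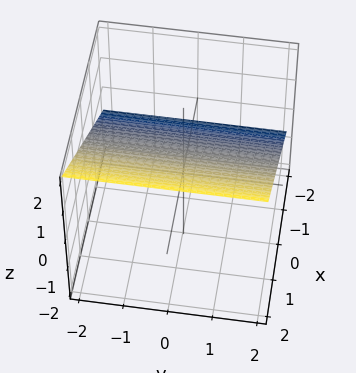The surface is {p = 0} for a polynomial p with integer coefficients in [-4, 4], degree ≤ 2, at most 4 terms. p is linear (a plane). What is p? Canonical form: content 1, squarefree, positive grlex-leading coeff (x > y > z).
2*x - 3*z + 2

1. The degree is 1 — every cross-section is a straight line — this is a plane.
2. From the visible intercepts: one x-axis crossing is at x = -1; the surface avoids every integer y-axis point in the box.
3. Matching integer coefficients to the picture gives p.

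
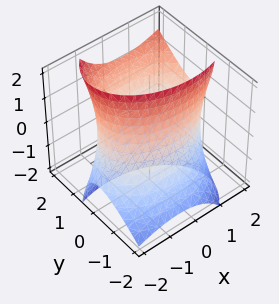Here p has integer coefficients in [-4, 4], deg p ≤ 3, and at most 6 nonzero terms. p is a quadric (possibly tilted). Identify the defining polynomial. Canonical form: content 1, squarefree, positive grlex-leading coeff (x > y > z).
x^2 - x*z + 2*y^2 - 2*y*z - 3

(a) Degree: a generic line meets the surface in up to 2 points, so deg p = 2.
(b) Reading off the gridlines: the surface avoids every integer z-axis point in the box.
(c) Assembling these constraints gives the stated polynomial.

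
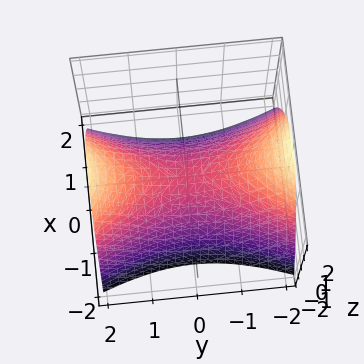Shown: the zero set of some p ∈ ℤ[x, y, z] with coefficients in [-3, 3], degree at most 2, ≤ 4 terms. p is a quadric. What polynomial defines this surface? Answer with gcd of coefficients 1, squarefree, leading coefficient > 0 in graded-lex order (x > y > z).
(a) The degree is 2 — a hyperbolic paraboloid; a quadric.
(b) Symmetries: mirror symmetry y ↦ −y ⇒ only even powers of y; it's symmetric under x → −x, forcing even powers of x.
(c) Against the integer gridlines: it meets the x-axis at x = 0 (among the integer gridlines); one z-axis crossing is at z = 0; one y-axis crossing is at y = 0.
(d) The integer polynomial consistent with all of this is the stated p.

3*x^2 - y^2 + 3*z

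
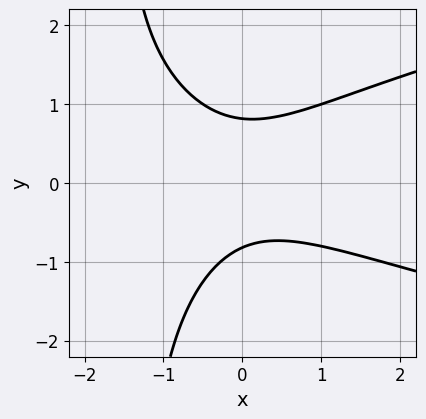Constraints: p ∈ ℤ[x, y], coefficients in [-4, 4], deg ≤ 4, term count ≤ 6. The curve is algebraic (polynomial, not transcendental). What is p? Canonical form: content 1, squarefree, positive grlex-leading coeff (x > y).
First, degree: a generic line meets the curve in up to 3 points, so deg p = 3.
Then, from the visible intercepts: it misses every integer gridline on the x-axis.
Finally, putting this together gives p.

2*x*y^2 - 2*x^2 - x*y + 3*y^2 - 2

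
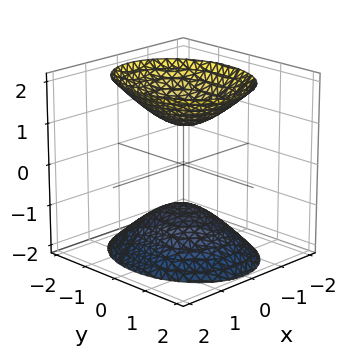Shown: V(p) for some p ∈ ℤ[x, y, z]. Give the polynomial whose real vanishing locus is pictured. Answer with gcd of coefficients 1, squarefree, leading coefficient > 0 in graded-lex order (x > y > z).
3*x^2 + 2*y^2 - 2*z^2 + 2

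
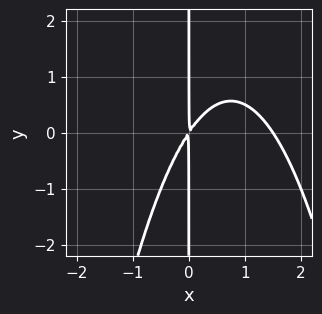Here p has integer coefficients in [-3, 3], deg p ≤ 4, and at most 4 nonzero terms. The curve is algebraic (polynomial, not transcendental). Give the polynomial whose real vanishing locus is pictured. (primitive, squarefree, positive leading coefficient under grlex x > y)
Degree: the shape is more complex than any degree-2 curve, so deg p = 3.
Checking where it meets the axes: the visible y-axis segment lies entirely on the curve.
Putting this together gives p.

2*x^3 - 3*x^2 + 2*x*y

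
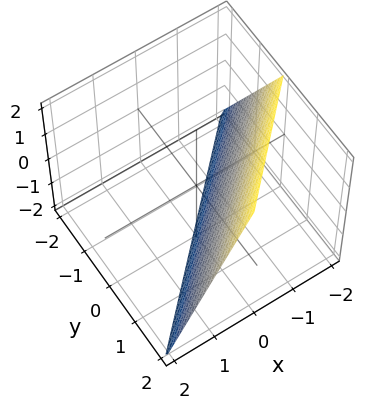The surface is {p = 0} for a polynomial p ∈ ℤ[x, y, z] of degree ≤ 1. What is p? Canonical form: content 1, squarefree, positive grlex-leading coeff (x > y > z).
2*x - 2*y + z + 2

(a) The degree is 1 — the surface is flat (a plane).
(b) From the visible intercepts: it crosses the x-axis at the gridline x = -1; one y-axis crossing is at y = 1; one z-axis crossing is at z = -2.
(c) Fitting integer coefficients to these (and the overall shape) gives p.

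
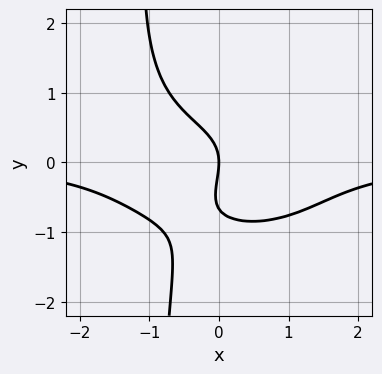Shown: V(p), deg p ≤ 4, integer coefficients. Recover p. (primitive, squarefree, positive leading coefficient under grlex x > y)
2*x^3*y + 3*x*y^3 + 3*y^3 + 2*y^2 + 3*x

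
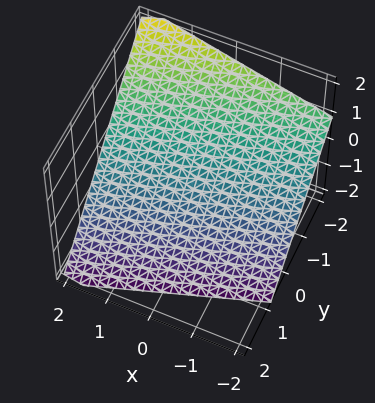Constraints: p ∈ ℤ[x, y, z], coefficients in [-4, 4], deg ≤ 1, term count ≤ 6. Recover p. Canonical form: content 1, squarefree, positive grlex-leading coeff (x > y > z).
1. The degree is 1 — the surface is flat (a plane).
2. Checking where it meets the axes: one x-axis crossing is at x = 2.
3. The integer polynomial consistent with all of this is the stated p.

x - 3*y - 3*z - 2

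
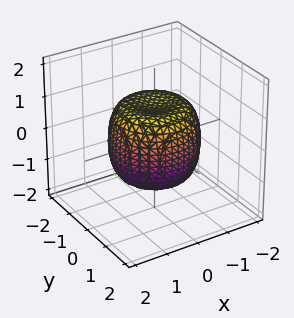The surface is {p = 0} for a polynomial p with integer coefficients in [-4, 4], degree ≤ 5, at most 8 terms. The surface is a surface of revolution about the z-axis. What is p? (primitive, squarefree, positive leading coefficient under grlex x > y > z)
x^4 + 2*x^2*y^2 + y^4 - x^2 - y^2 + z^2 - 1

The degree is 4 — no degree-3 surface has this shape.
Symmetries: every cross-section ⟂ z is a circle, so x, y appear only via x² + y².
Against the integer gridlines: the z-axis gridline crossings are at z ∈ {-1, 1}; a circular section at z = -1 has radius exactly 1.
Together with the visible shape, these determine p as stated.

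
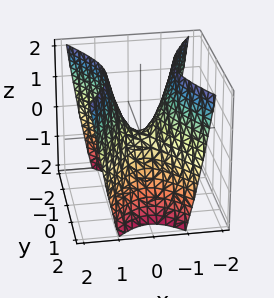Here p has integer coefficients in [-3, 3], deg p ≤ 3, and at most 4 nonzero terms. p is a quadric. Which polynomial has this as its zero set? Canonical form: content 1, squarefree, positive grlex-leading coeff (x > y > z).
2*x^2 - y^2 - z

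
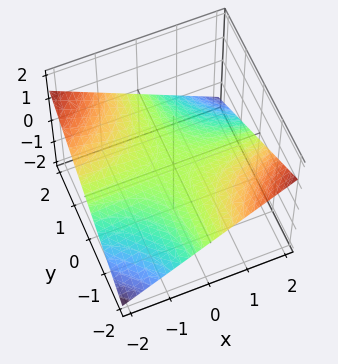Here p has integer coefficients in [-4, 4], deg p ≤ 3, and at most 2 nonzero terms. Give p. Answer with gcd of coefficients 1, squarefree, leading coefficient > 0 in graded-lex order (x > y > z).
x*y + 3*z

1. The degree is 2 — a saddle surface; a quadric.
2. Observable constraints: every point of the y-axis in the box is on the surface; it crosses the z-axis at the gridline z = 0; every point of the x-axis in the box is on the surface.
3. These observations pin down the coefficients.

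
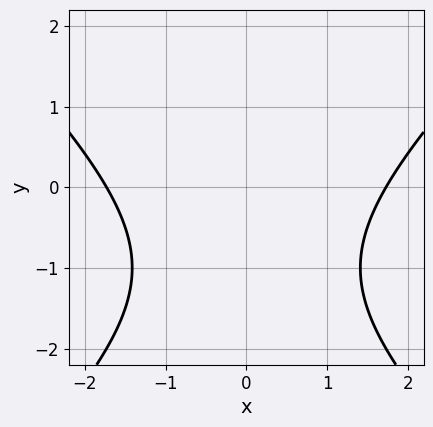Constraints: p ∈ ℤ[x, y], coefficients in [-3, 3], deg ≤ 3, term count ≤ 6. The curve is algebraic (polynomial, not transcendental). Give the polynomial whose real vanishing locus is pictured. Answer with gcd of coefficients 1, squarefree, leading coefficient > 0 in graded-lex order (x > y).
x^2 - y^2 - 2*y - 3

(a) deg p = 2. The shape is more complex than any degree-1 curve.
(b) Symmetries: the x ↦ −x reflection is a symmetry, so x appears only in even powers.
(c) Against the integer gridlines: it misses every integer gridline on the y-axis.
(d) The integer polynomial consistent with all of this is the stated p.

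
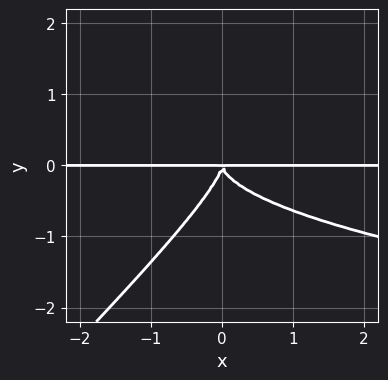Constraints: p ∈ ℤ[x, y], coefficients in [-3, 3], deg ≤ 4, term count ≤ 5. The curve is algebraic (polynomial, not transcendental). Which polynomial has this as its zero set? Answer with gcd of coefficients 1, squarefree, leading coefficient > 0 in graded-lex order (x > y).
(a) The degree is 4 — a generic line meets the curve in up to 4 points.
(b) Checking where it meets the axes: the visible x-axis segment lies entirely on the curve.
(c) These observations pin down the coefficients.

3*x*y^3 - 3*y^4 - 2*x^2*y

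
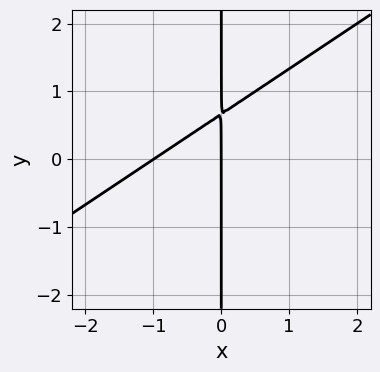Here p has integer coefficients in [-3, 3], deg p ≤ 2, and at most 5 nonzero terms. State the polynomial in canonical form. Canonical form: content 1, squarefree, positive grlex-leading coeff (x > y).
1. The degree is 2 — no degree-1 curve has this shape.
2. Against the integer gridlines: every point of the y-axis in the box is on the curve; among the integer gridlines, it crosses the x-axis at x ∈ {-1, 0}.
3. These observations pin down the coefficients.

2*x^2 - 3*x*y + 2*x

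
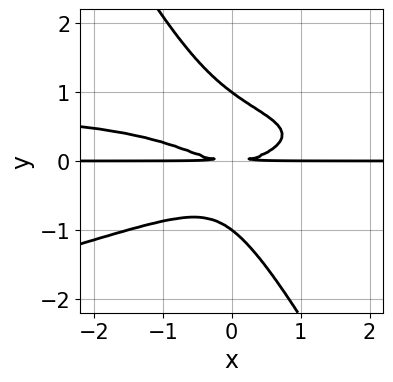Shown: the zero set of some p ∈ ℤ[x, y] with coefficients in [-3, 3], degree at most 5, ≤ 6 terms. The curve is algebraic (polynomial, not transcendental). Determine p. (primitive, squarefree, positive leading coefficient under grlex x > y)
x^2*y^2 - 3*x*y^3 - 2*y^4 - x^2*y + 2*y^2

Degree: a generic line meets the curve in up to 4 points, so deg p = 4.
Against the integer gridlines: among the integer gridlines, it crosses the y-axis at y ∈ {-1, 1}; the visible x-axis segment lies entirely on the curve.
Assembling these constraints gives the stated polynomial.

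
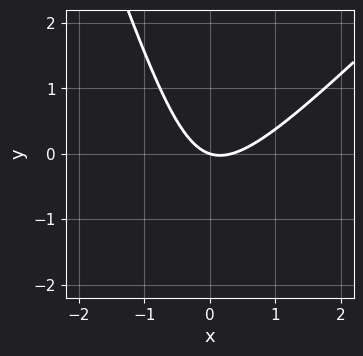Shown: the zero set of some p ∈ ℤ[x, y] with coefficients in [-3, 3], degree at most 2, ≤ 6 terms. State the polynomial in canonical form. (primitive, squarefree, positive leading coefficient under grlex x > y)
3*x^2 - 2*x*y - y^2 - x - 3*y

Degree: the shape is more complex than any degree-1 curve, so deg p = 2.
Observable constraints: it crosses the x-axis at the gridline x = 0; one y-axis crossing is at y = 0.
Assembling these constraints gives the stated polynomial.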